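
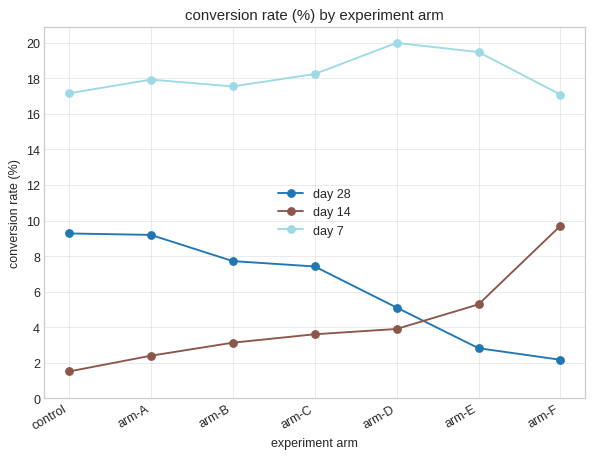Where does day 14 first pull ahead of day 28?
arm-D: day 14 ≈ 4 vs day 28 ≈ 6 (not yet); arm-E: day 14 ≈ 6 vs day 28 ≈ 2 (first crossover).

arm-E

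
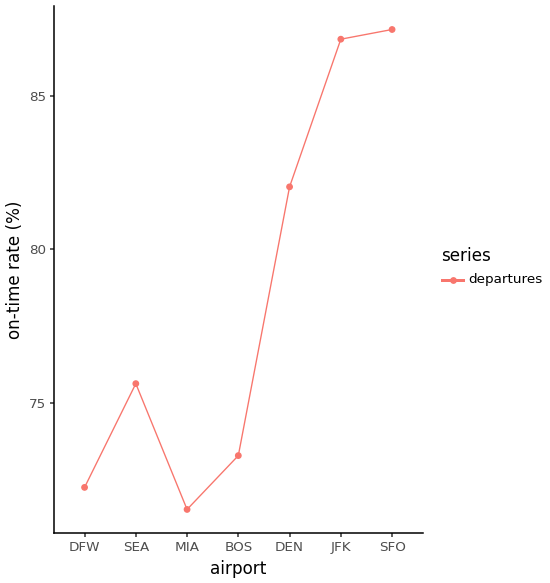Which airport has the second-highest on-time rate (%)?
Top 3: SFO ≈ 88, JFK ≈ 86, DEN ≈ 82.

JFK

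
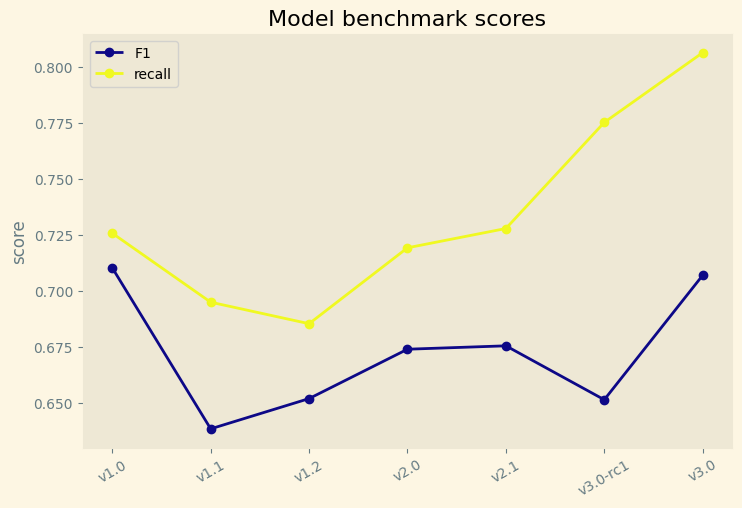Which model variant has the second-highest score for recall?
v3.0-rc1

Top 3 for recall: v3.0 ≈ 0.80, v3.0-rc1 ≈ 0.78, v2.1 ≈ 0.72.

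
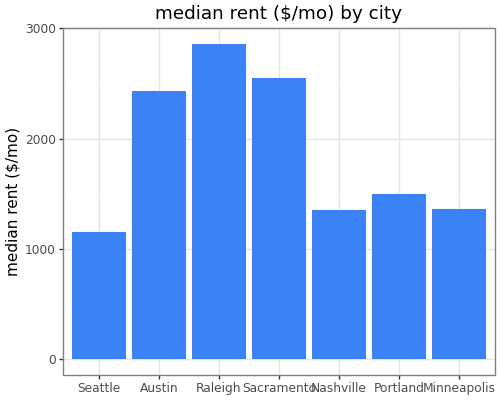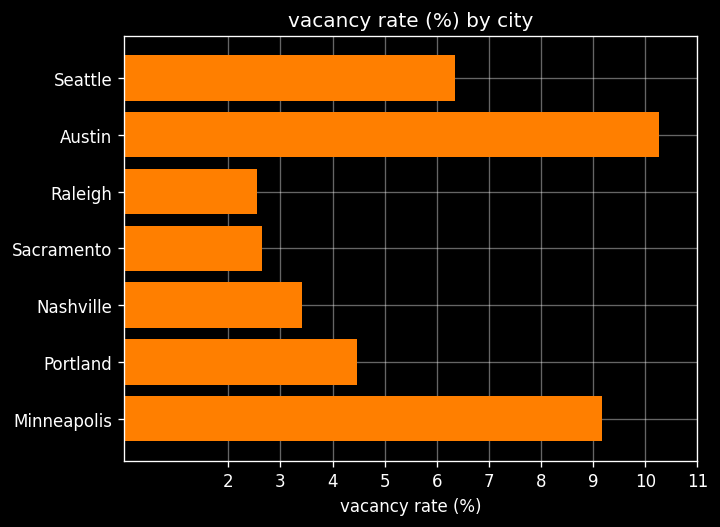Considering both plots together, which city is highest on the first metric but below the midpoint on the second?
Chart 2 median vacancy rate (%) ≈ 4; below-median cities: Raleigh, Sacramento, Nashville. Among those, Raleigh has the highest median rent ($/mo) (≈ 3000).

Raleigh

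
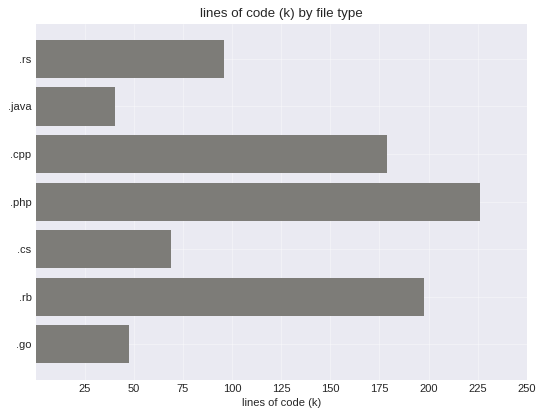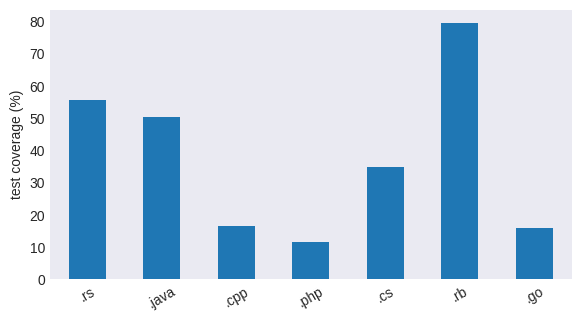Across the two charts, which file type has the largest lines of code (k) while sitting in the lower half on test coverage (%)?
Chart 2 median test coverage (%) ≈ 30; below-median file types: .cpp, .php, .go. Among those, .php has the highest lines of code (k) (≈ 225).

.php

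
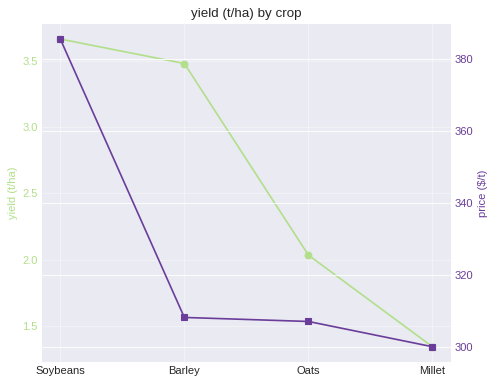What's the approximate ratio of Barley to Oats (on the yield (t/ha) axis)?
≈ 1.7×

Barley ≈ 3.4, Oats ≈ 2.0; 3.4/2.0 ≈ 1.7.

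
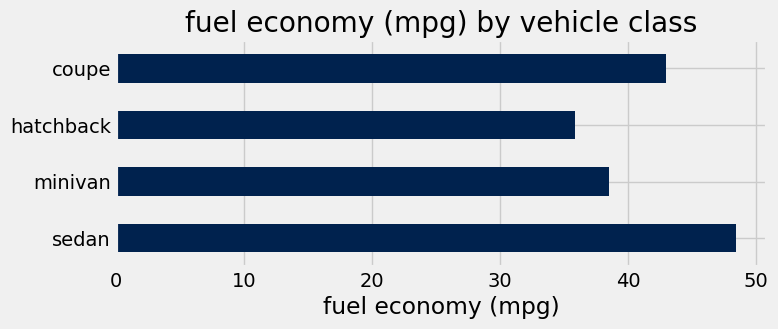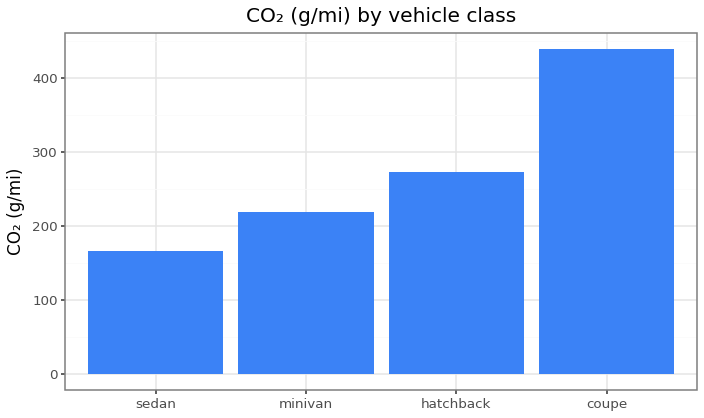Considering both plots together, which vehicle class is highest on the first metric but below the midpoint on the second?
sedan

Chart 2 median CO₂ (g/mi) ≈ 250; below-median vehicle classes: sedan, minivan. Among those, sedan has the highest fuel economy (mpg) (≈ 50).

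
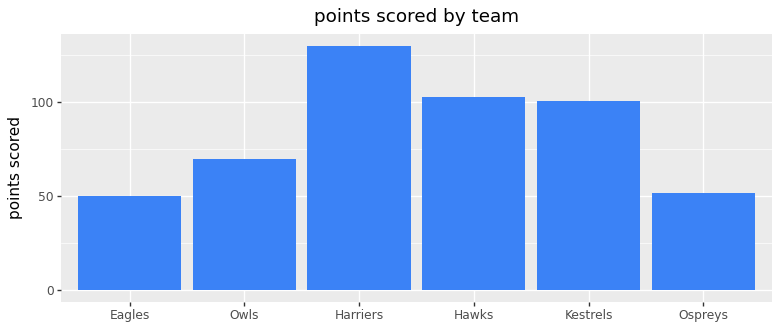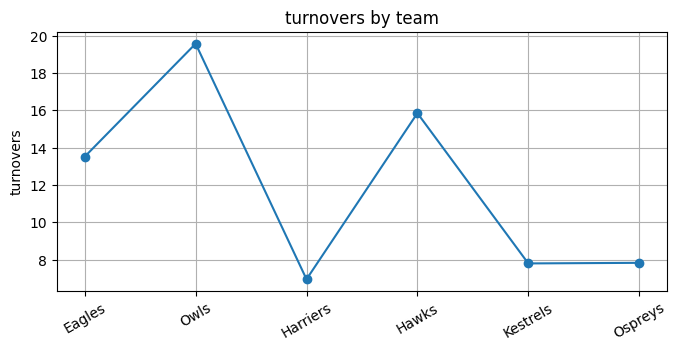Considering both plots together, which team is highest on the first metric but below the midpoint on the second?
Harriers

Chart 2 median turnovers ≈ 10; below-median teams: Harriers, Kestrels, Ospreys. Among those, Harriers has the highest points scored (≈ 120).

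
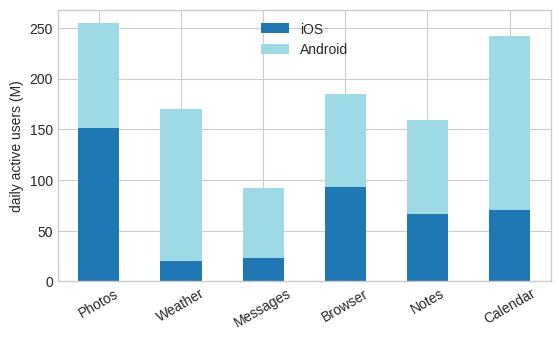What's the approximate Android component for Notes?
Android top ≈ 150, bottom ≈ 75; segment ≈ 75.

≈ 75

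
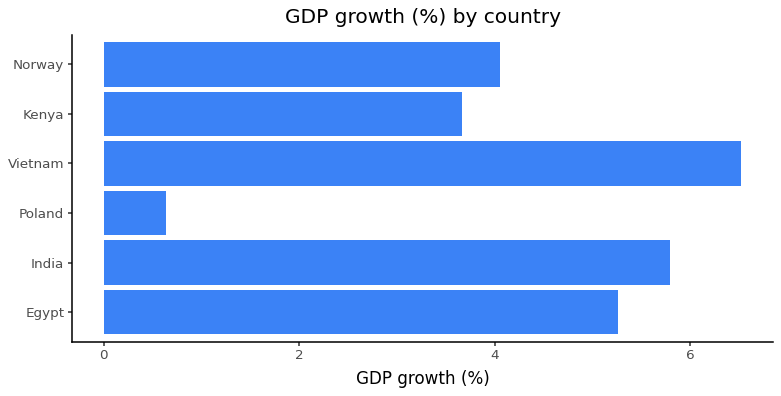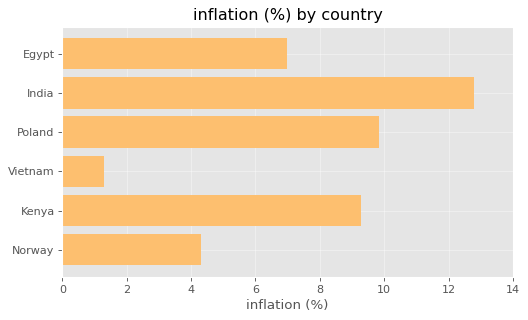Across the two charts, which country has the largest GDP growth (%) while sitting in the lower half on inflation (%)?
Chart 2 median inflation (%) ≈ 8; below-median countries: Egypt, Vietnam, Norway. Among those, Vietnam has the highest GDP growth (%) (≈ 7).

Vietnam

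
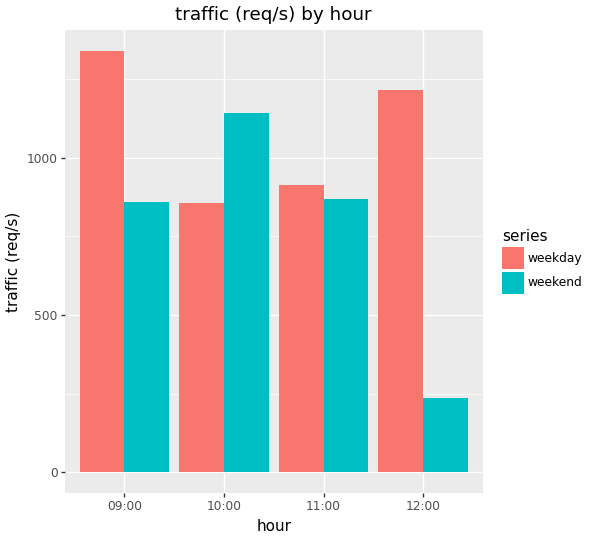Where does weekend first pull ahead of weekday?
09:00: weekend ≈ 800 vs weekday ≈ 1400 (not yet); 10:00: weekend ≈ 1200 vs weekday ≈ 800 (first crossover).

10:00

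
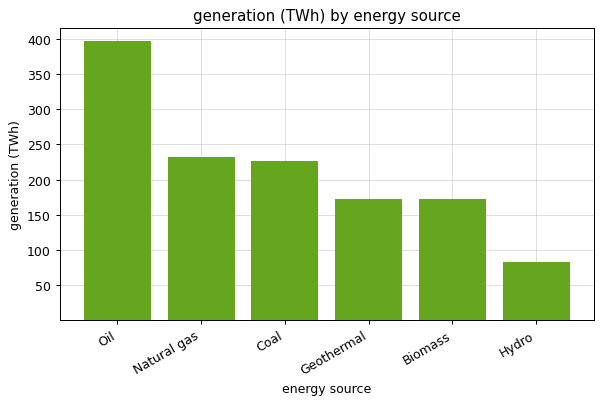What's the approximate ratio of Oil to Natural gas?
Oil ≈ 400, Natural gas ≈ 250; 400/250 ≈ 1.6.

≈ 1.6×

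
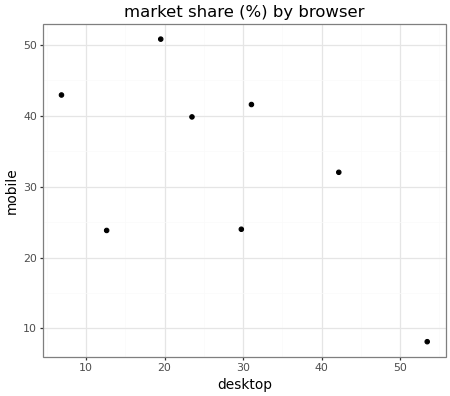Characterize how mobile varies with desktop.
Points are negatively correlated; moderate (|r| ≈ 0.6).

negative, moderate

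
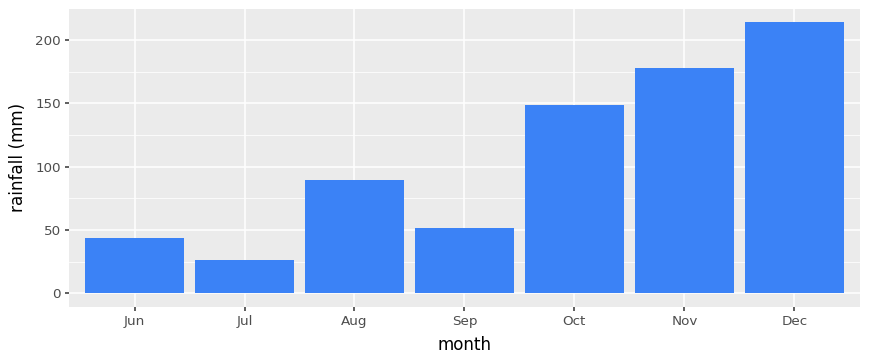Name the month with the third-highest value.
Top 4: Dec ≈ 220, Nov ≈ 180, Oct ≈ 140, Aug ≈ 80.

Oct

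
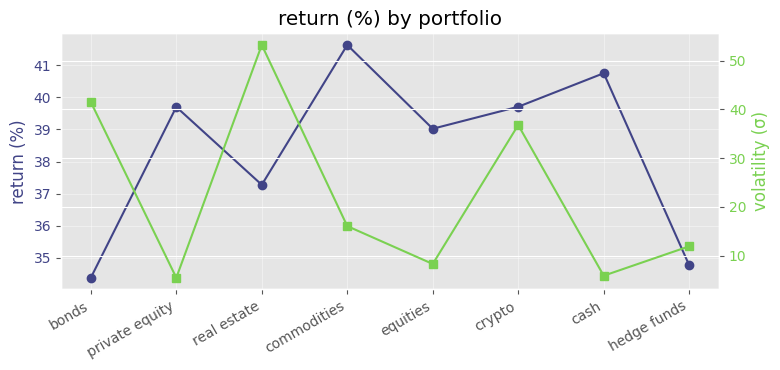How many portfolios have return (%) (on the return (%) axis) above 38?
Above 38: private equity, commodities, equities, crypto, cash.

5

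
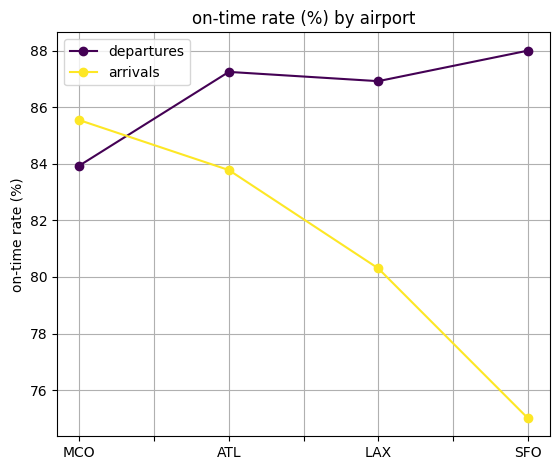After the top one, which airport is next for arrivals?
Top 3 for arrivals: MCO ≈ 86, ATL ≈ 84, LAX ≈ 80.

ATL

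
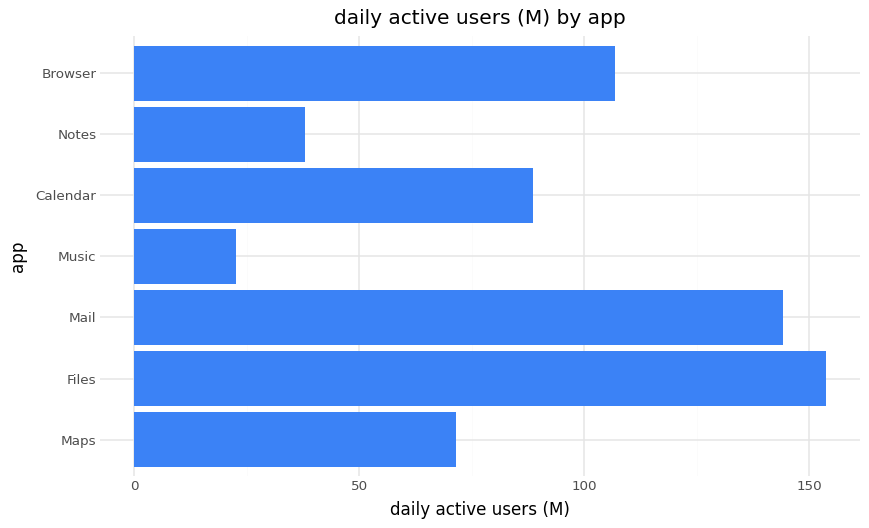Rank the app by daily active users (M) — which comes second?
Top 3: Files ≈ 160, Mail ≈ 140, Browser ≈ 100.

Mail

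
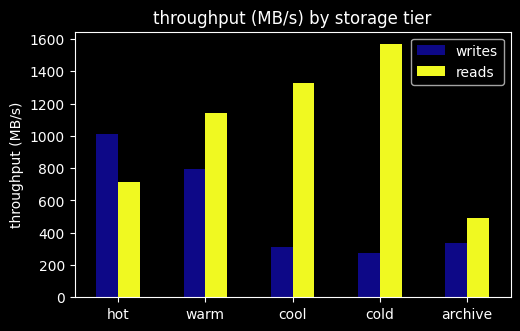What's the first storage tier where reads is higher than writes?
hot: reads ≈ 800 vs writes ≈ 1000 (not yet); warm: reads ≈ 1200 vs writes ≈ 800 (first crossover).

warm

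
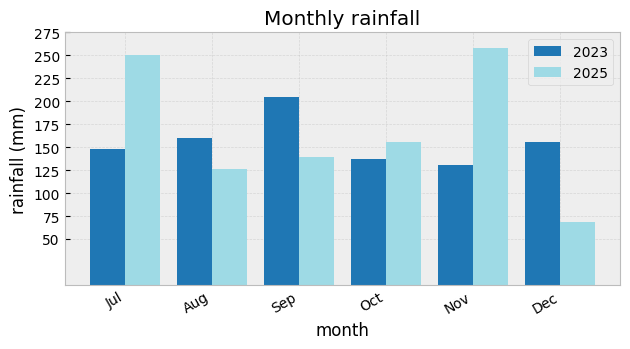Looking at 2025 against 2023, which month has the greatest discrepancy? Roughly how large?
Nov, ≈ 125 mm

Nov: 2025 ≈ 250, 2023 ≈ 125 → gap ≈ 125. Next-largest (Jul) is only ≈ 100.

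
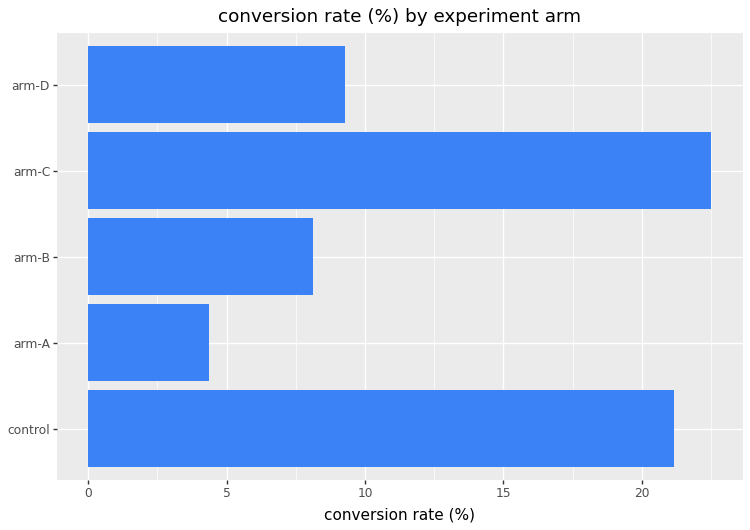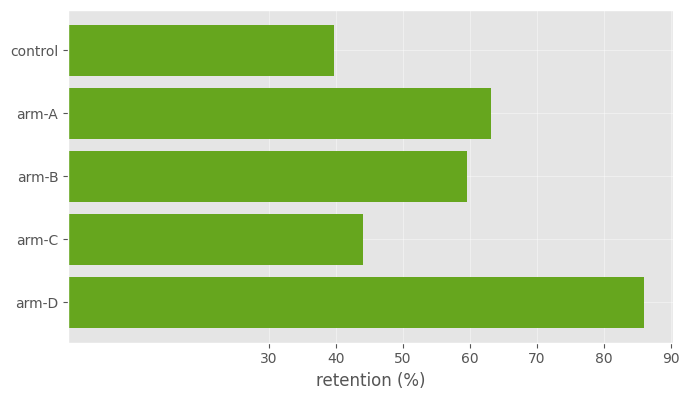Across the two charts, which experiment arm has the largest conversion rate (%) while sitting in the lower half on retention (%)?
arm-C

Chart 2 median retention (%) ≈ 60; below-median experiment arms: control, arm-C. Among those, arm-C has the highest conversion rate (%) (≈ 25).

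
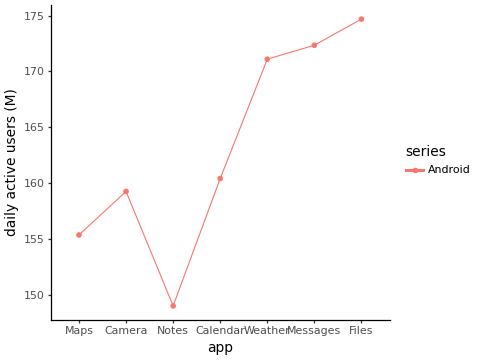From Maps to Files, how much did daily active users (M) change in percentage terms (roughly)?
Maps ≈ 155, Files ≈ 175; (175 − 155) / 155 ≈ +12.9%.

≈ +12.9%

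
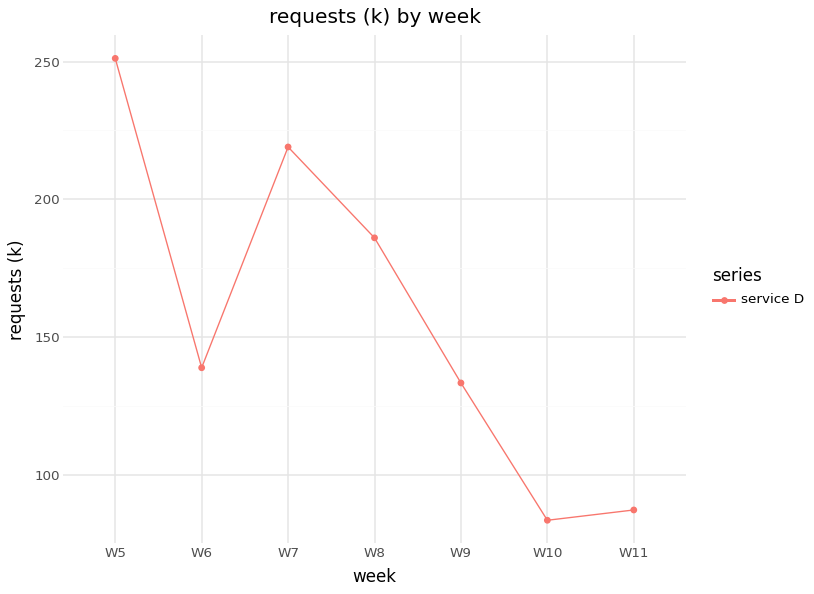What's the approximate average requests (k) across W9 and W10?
(140 + 80) / 2 ≈ 110.

≈ 110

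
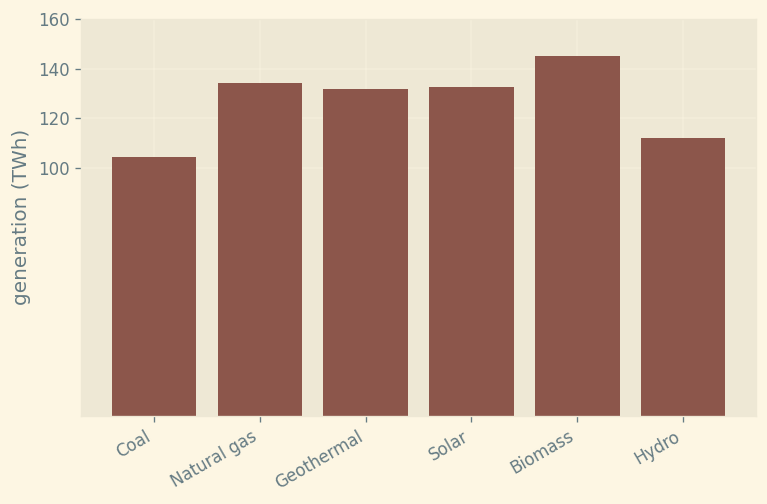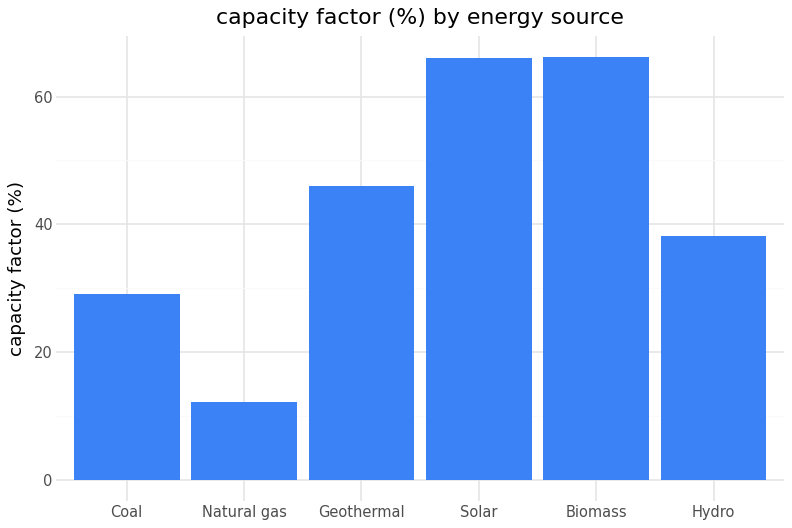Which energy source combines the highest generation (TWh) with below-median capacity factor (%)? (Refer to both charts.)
Chart 2 median capacity factor (%) ≈ 40; below-median energy sources: Coal, Natural gas, Hydro. Among those, Natural gas has the highest generation (TWh) (≈ 140).

Natural gas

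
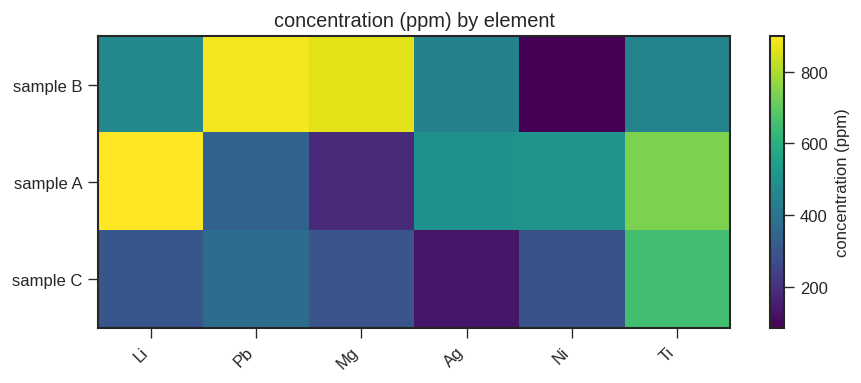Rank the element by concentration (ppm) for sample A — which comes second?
Top 3 for sample A: Li ≈ 900, Ti ≈ 700, Ni ≈ 500.

Ti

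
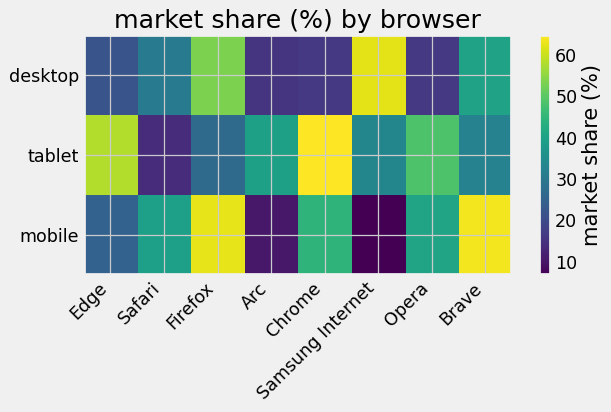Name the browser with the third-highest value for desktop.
Brave

Top 4 for desktop: Samsung Internet ≈ 60, Firefox ≈ 55, Brave ≈ 40, Safari ≈ 30.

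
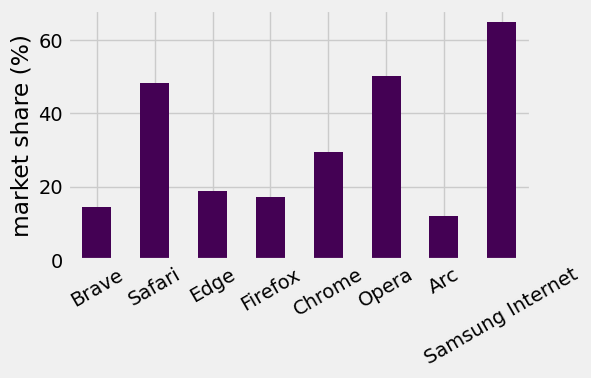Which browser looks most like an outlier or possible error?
Samsung Internet ≈ 60; the rest sit between ≈ 10 and ≈ 50.

Samsung Internet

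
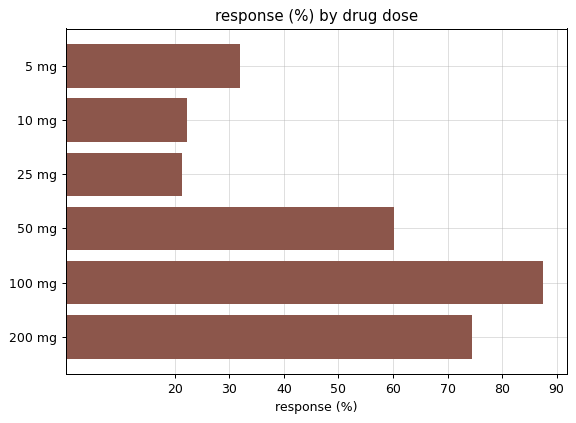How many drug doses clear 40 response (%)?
Above 40: 50 mg, 100 mg, 200 mg.

3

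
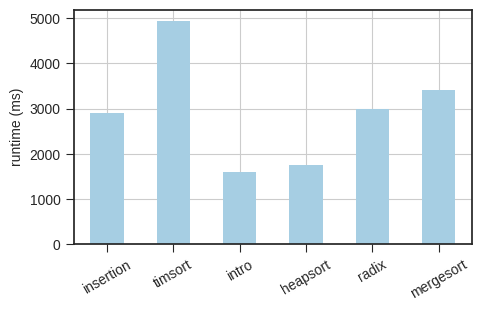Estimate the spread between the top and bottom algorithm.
Max timsort ≈ 5000, min intro ≈ 1500; range ≈ 3500.

≈ 3500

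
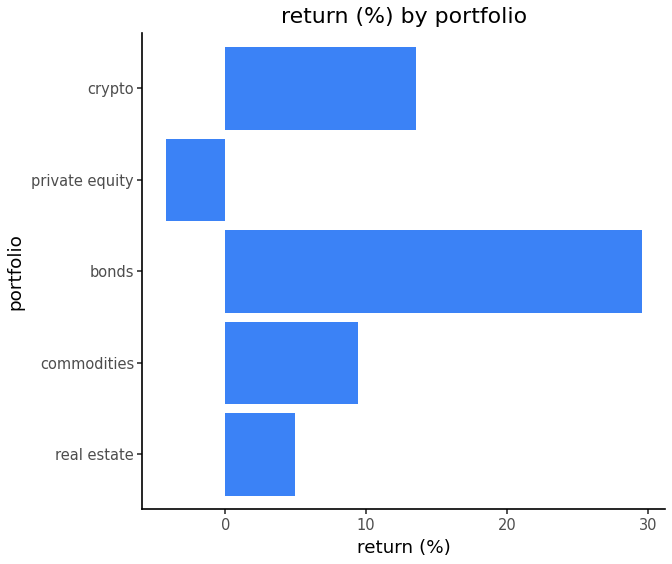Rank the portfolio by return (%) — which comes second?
crypto

Top 3: bonds ≈ 30, crypto ≈ 15, commodities ≈ 10.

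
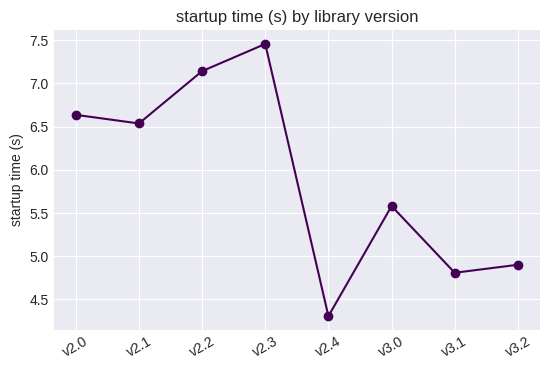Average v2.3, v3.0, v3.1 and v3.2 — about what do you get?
≈ 5.75

(7.5 + 5.5 + 5.0 + 5.0) / 4 ≈ 5.75.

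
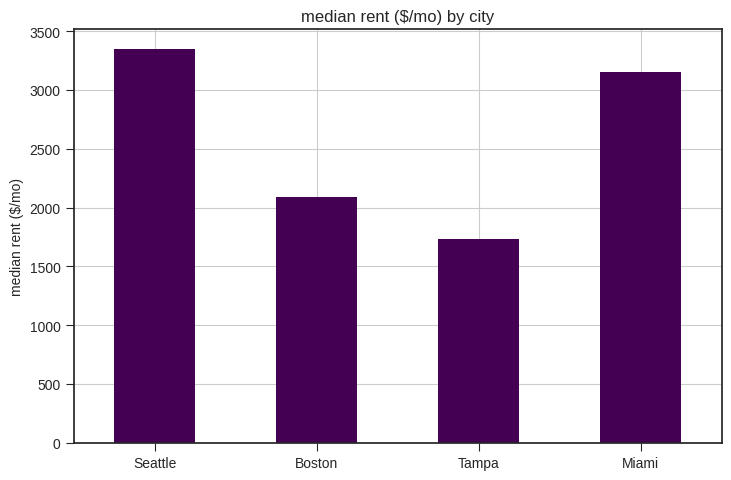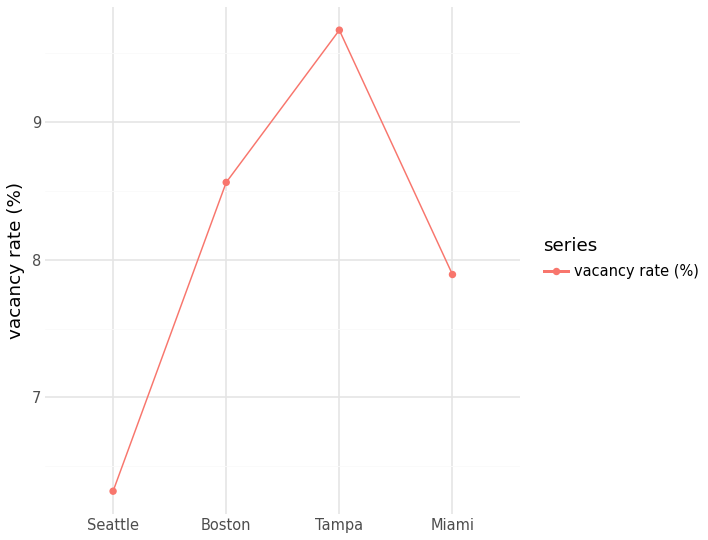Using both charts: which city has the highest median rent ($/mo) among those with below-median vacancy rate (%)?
Chart 2 median vacancy rate (%) ≈ 8; below-median cities: Seattle, Miami. Among those, Seattle has the highest median rent ($/mo) (≈ 3500).

Seattle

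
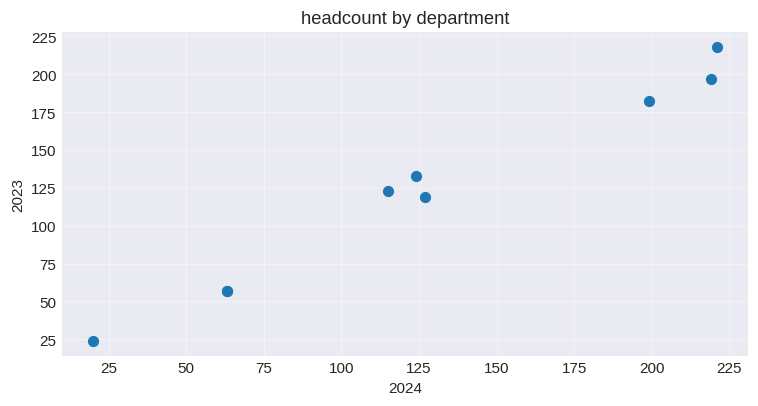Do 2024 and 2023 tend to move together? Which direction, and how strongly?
positive, strong

Points are positively correlated; strong (|r| ≈ 1.0).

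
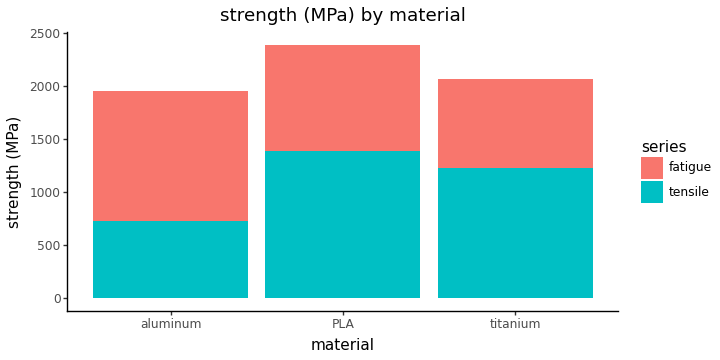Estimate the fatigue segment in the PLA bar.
fatigue top ≈ 2400, bottom ≈ 1400; segment ≈ 1000.

≈ 1000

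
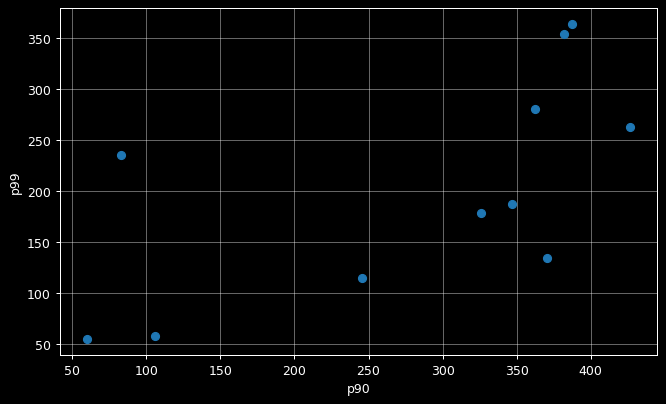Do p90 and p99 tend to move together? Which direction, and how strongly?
positive, moderate

Points are positively correlated; moderate (|r| ≈ 0.6).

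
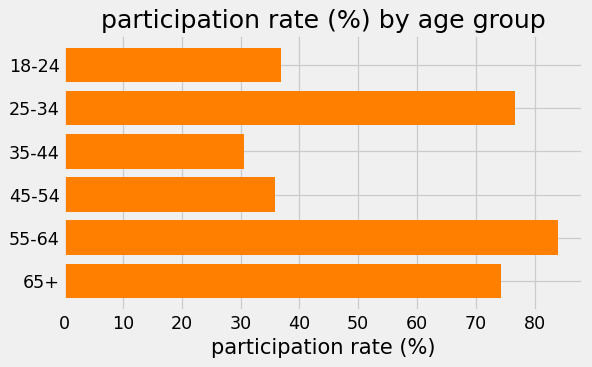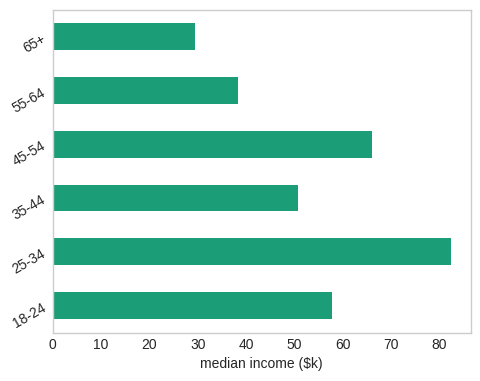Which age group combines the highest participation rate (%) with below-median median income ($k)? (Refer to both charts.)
Chart 2 median median income ($k) ≈ 50; below-median age groups: 35-44, 55-64, 65+. Among those, 55-64 has the highest participation rate (%) (≈ 80).

55-64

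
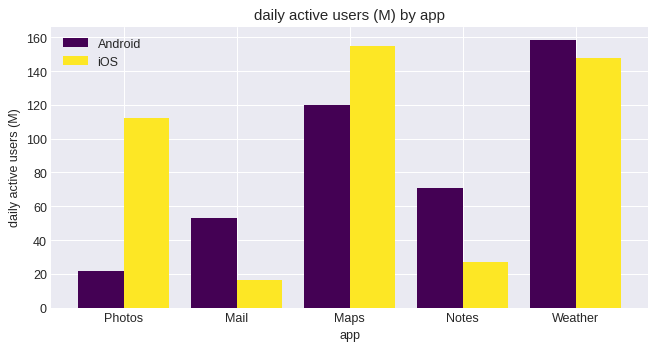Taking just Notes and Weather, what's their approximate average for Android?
≈ 120

(80 + 160) / 2 ≈ 120.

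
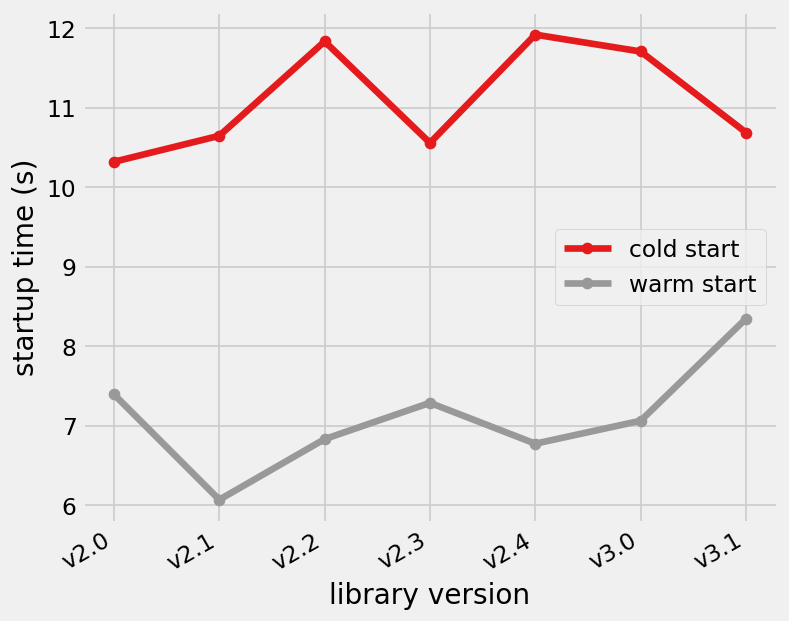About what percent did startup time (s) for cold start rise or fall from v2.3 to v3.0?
≈ +9.5%

v2.3 ≈ 10.5, v3.0 ≈ 11.5; (11.5 − 10.5) / 10.5 ≈ +9.5%.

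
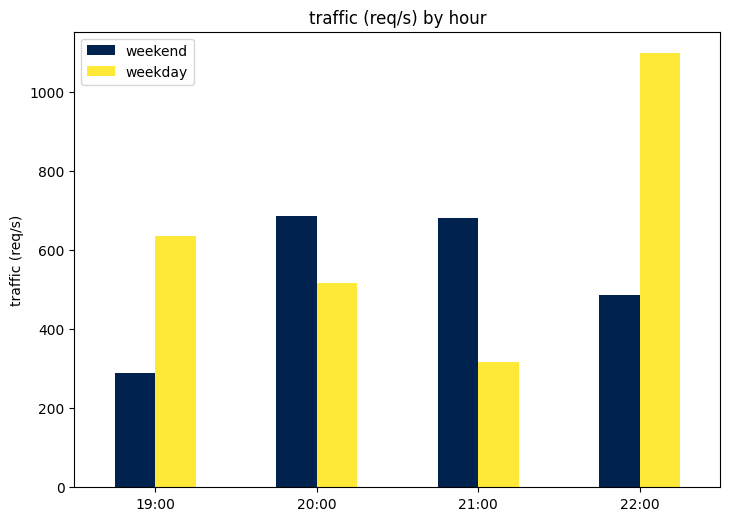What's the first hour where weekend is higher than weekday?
19:00: weekend ≈ 300 vs weekday ≈ 600 (not yet); 20:00: weekend ≈ 700 vs weekday ≈ 500 (first crossover).

20:00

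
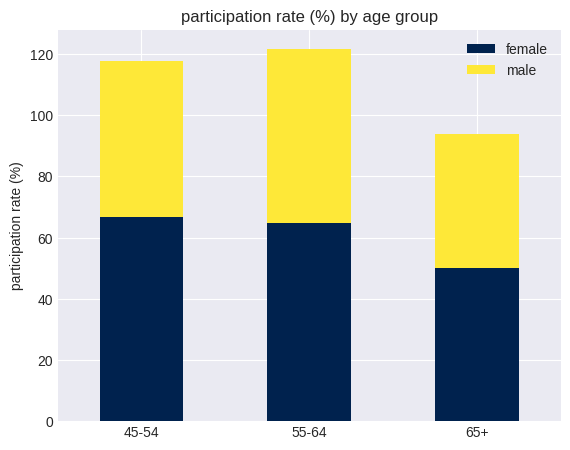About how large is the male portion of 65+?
≈ 40

male top ≈ 100, bottom ≈ 60; segment ≈ 40.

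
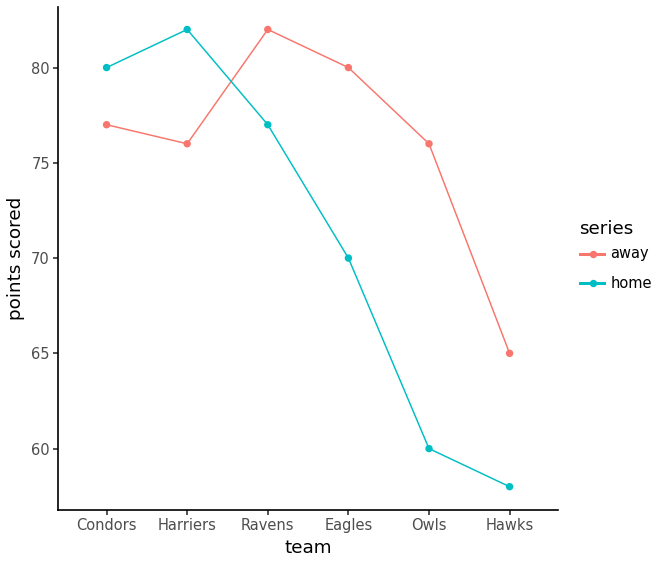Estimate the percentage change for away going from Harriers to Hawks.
Harriers ≈ 76, Hawks ≈ 64; (64 − 76) / 76 ≈ -15.8%.

≈ -15.8%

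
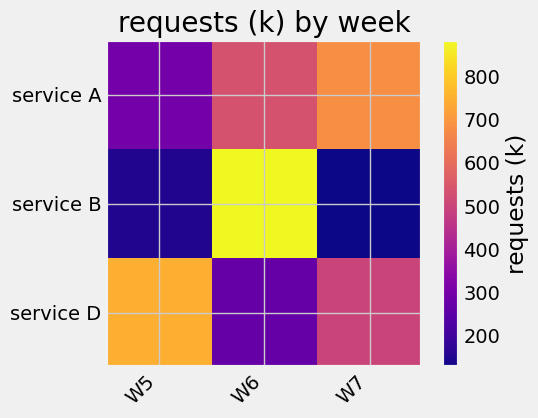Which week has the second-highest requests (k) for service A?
W6

Top 3 for service A: W7 ≈ 700, W6 ≈ 500, W5 ≈ 300.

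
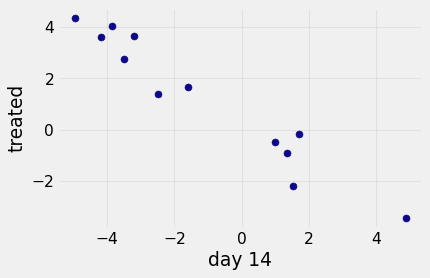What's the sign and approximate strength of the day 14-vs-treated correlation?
Points are negatively correlated; strong (|r| ≈ 1.0).

negative, strong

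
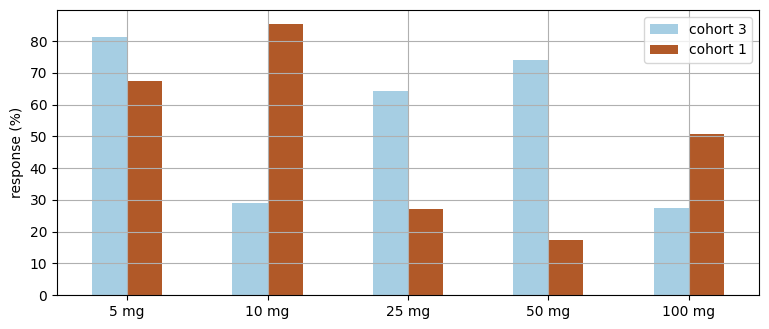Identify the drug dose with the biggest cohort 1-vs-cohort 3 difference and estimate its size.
10 mg, ≈ 60 %

10 mg: cohort 1 ≈ 90, cohort 3 ≈ 30 → gap ≈ 60. Next-largest (50 mg) is only ≈ 50.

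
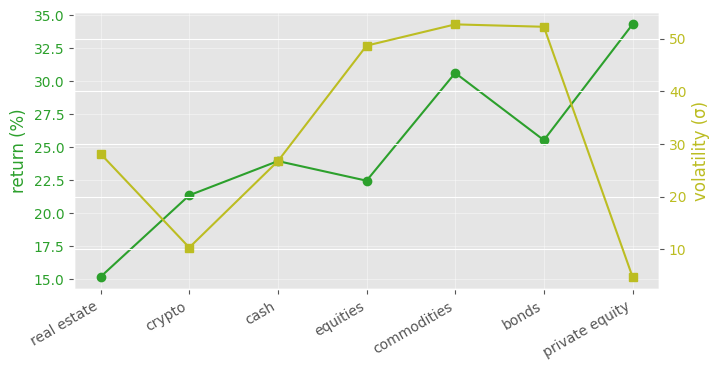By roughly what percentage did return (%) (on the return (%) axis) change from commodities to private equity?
≈ +13.3%

commodities ≈ 30, private equity ≈ 34; (34 − 30) / 30 ≈ +13.3%.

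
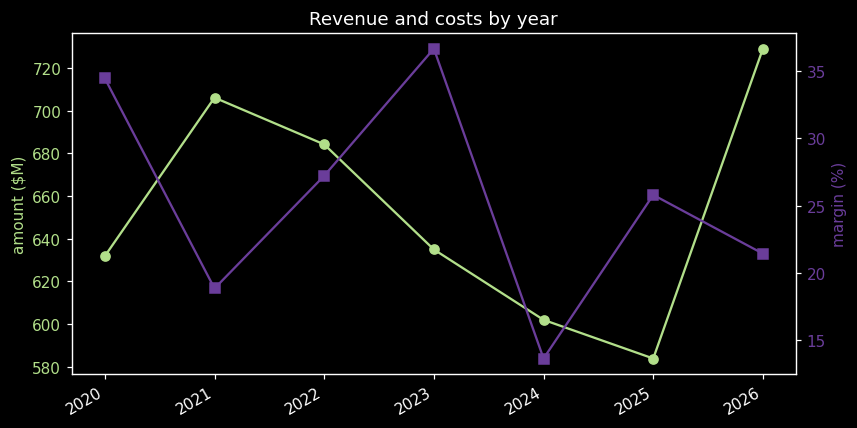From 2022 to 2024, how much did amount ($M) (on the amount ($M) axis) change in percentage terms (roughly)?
2022 ≈ 680, 2024 ≈ 600; (600 − 680) / 680 ≈ -11.8%.

≈ -11.8%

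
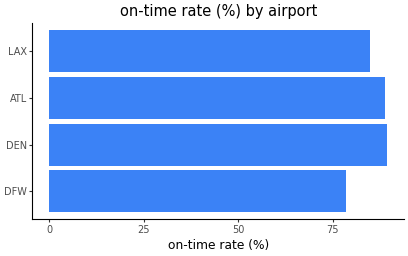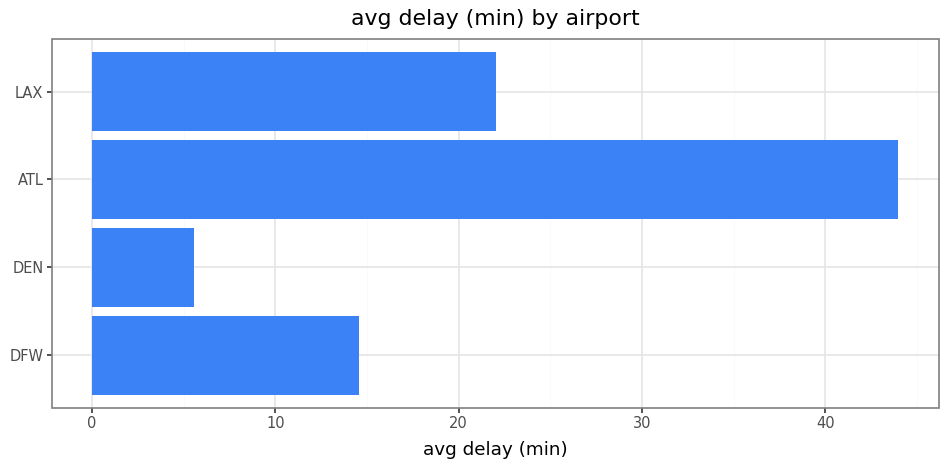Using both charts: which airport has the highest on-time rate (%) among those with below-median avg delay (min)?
Chart 2 median avg delay (min) ≈ 20; below-median airports: DFW, DEN. Among those, DEN has the highest on-time rate (%) (≈ 90).

DEN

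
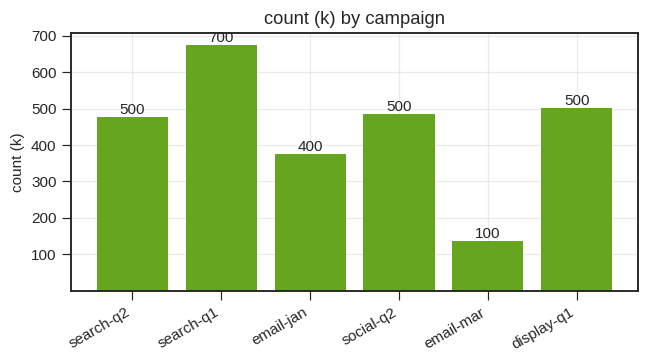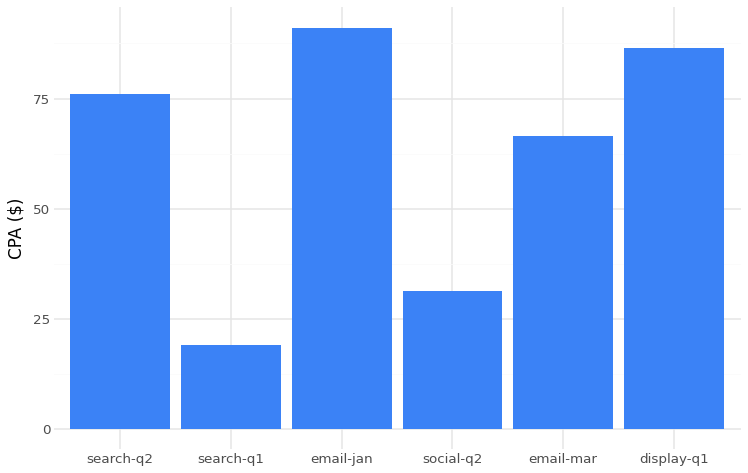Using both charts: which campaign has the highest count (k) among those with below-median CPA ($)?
Chart 2 median CPA ($) ≈ 70; below-median campaigns: search-q1, social-q2, email-mar. Among those, search-q1 has the highest count (k) (≈ 700).

search-q1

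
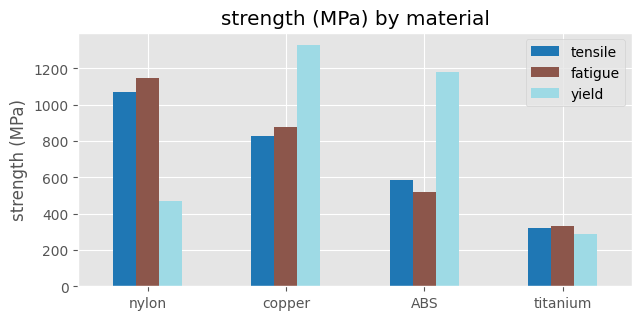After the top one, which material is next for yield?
Top 3 for yield: copper ≈ 1400, ABS ≈ 1200, nylon ≈ 400.

ABS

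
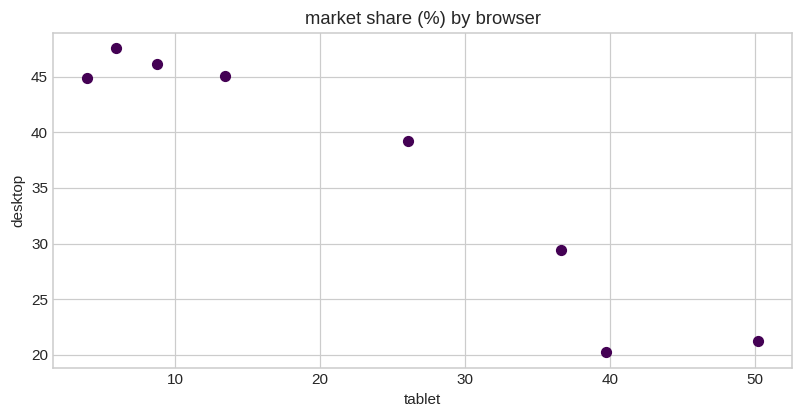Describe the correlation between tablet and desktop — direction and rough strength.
Points are negatively correlated; strong (|r| ≈ 1.0).

negative, strong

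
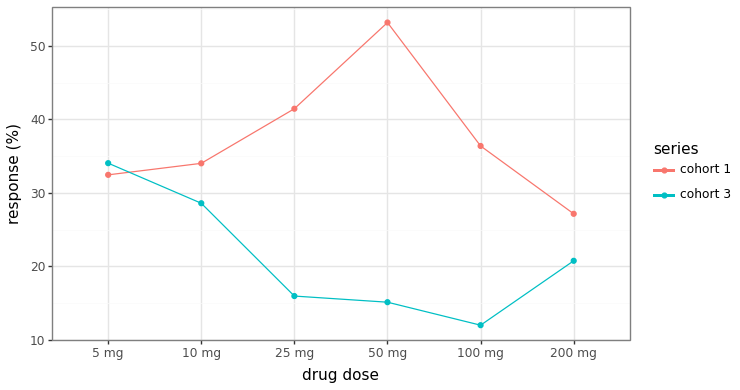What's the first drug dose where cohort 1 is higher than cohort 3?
5 mg: cohort 1 ≈ 30 vs cohort 3 ≈ 35 (not yet); 10 mg: cohort 1 ≈ 35 vs cohort 3 ≈ 30 (first crossover).

10 mg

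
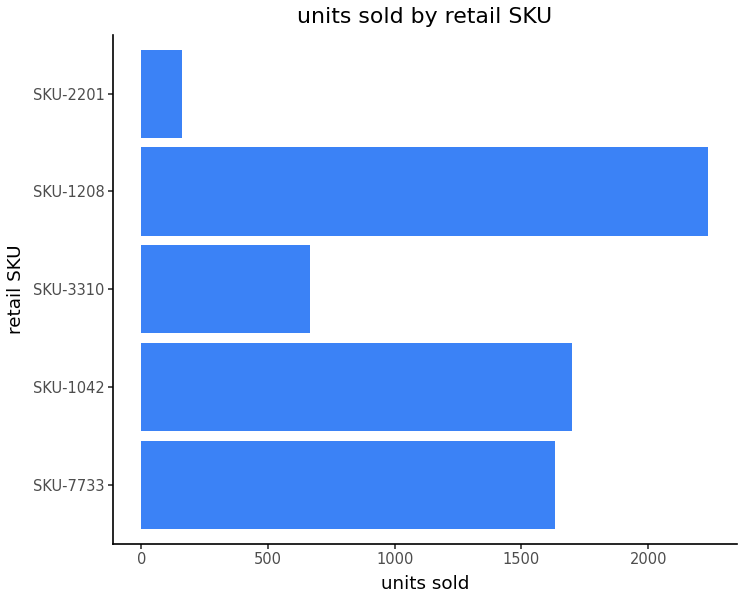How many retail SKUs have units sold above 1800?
1

Above 1800: SKU-1208.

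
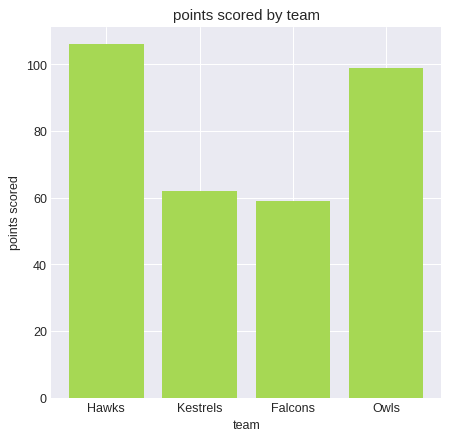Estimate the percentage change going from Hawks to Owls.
Hawks ≈ 110, Owls ≈ 100; (100 − 110) / 110 ≈ -9.1%.

≈ -9.1%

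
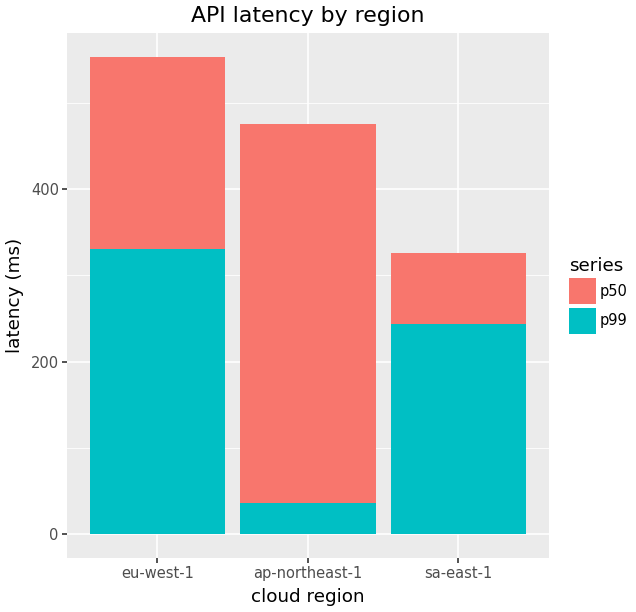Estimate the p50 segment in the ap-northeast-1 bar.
≈ 400

p50 top ≈ 450, bottom ≈ 50; segment ≈ 400.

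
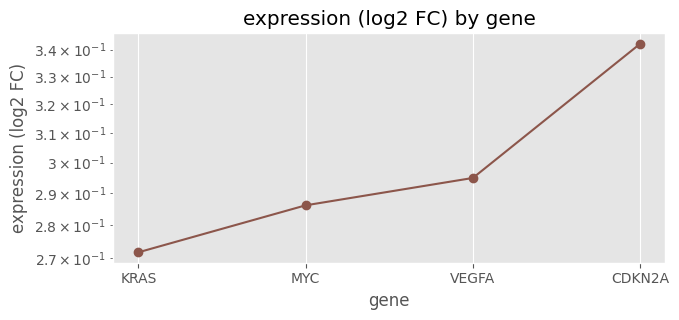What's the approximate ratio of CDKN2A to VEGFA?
CDKN2A ≈ 0.34, VEGFA ≈ 0.29; 0.34/0.29 ≈ 1.17.

≈ 1.17×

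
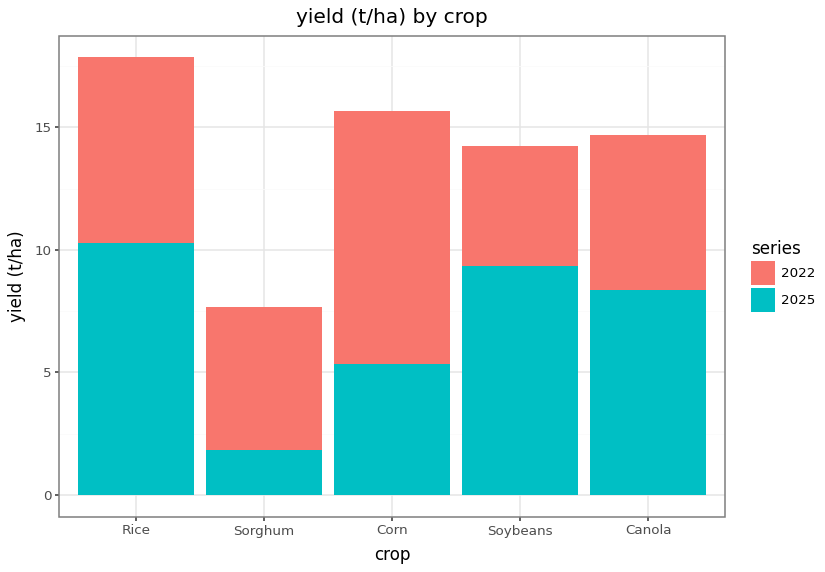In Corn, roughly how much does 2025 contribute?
2025 top ≈ 6, bottom ≈ 0; segment ≈ 6.

≈ 6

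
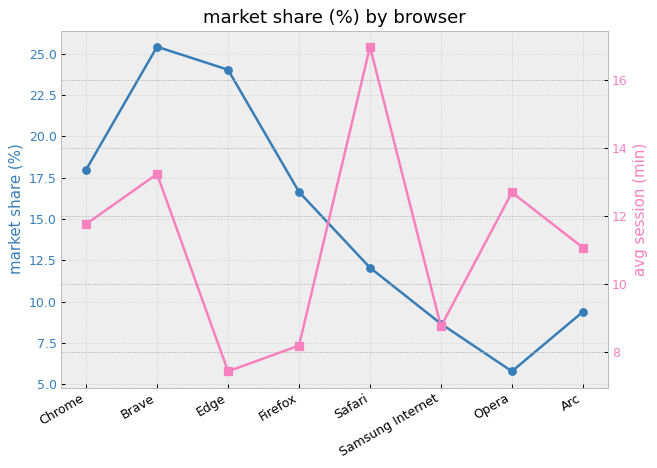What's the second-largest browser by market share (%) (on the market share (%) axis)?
Edge

Top 3 (on the market share (%) axis): Brave ≈ 26, Edge ≈ 24, Chrome ≈ 18.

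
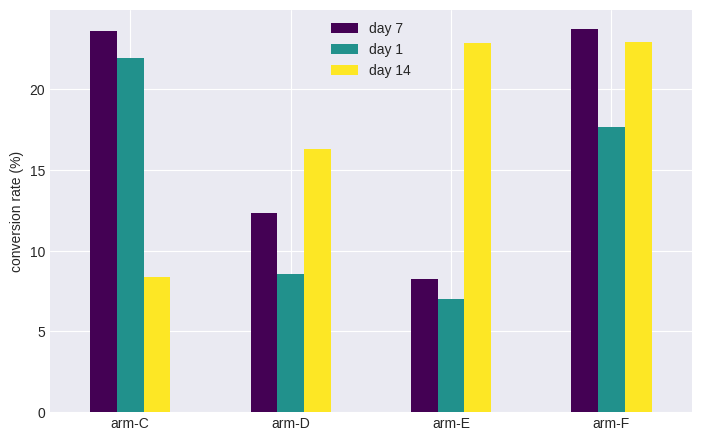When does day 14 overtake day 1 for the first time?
arm-C: day 14 ≈ 8 vs day 1 ≈ 22 (not yet); arm-D: day 14 ≈ 16 vs day 1 ≈ 8 (first crossover).

arm-D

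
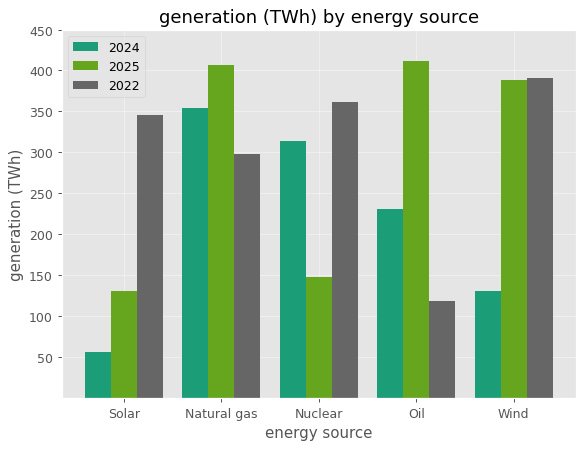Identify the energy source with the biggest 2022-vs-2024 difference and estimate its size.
Solar: 2022 ≈ 350, 2024 ≈ 50 → gap ≈ 300. Next-largest (Wind) is only ≈ 250.

Solar, ≈ 300 TWh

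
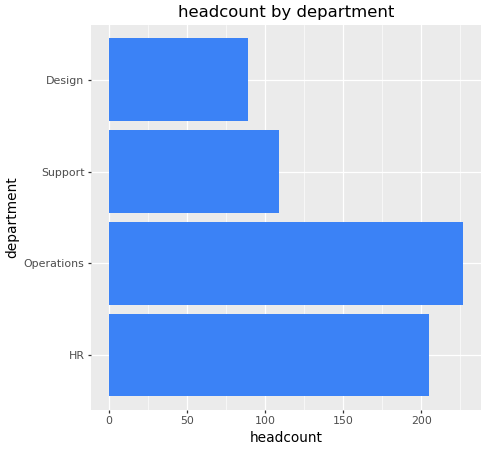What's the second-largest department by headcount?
Top 3: Operations ≈ 220, HR ≈ 200, Support ≈ 100.

HR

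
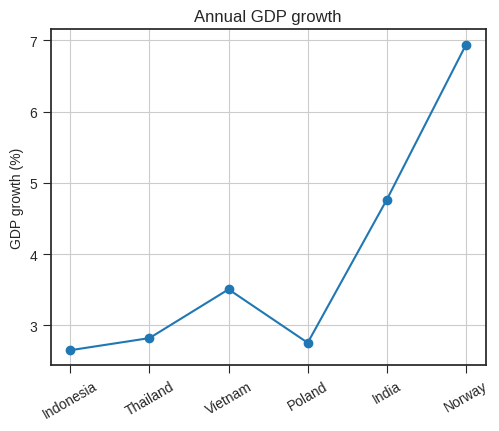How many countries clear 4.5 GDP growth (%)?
Above 4.5: India, Norway.

2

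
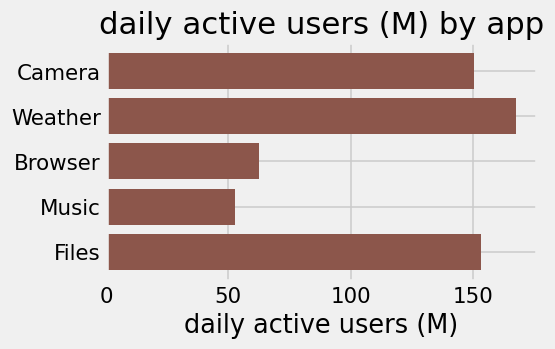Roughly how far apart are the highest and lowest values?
≈ 100

Max Weather ≈ 160, min Music ≈ 60; range ≈ 100.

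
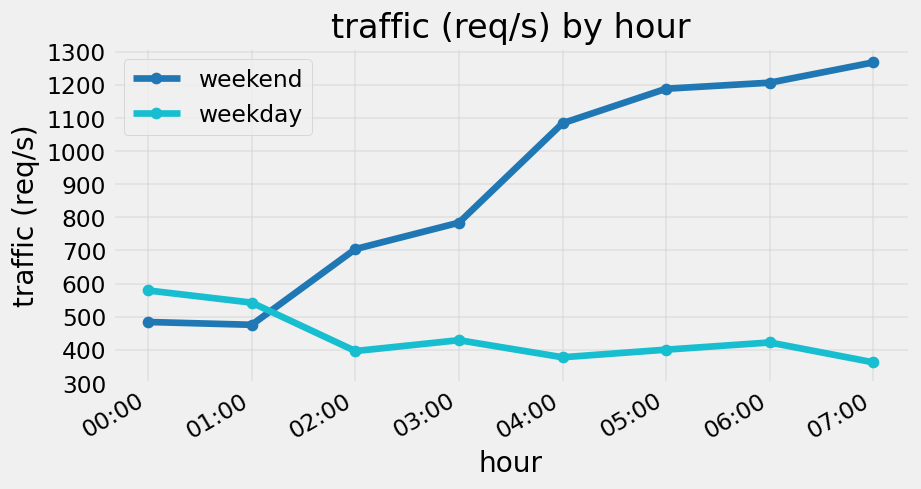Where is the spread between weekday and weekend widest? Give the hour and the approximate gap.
07:00, ≈ 900 req/s

07:00: weekday ≈ 400, weekend ≈ 1300 → gap ≈ 900. Next-largest (05:00) is only ≈ 800.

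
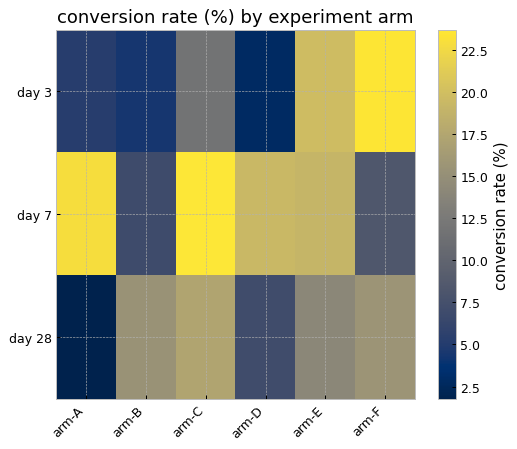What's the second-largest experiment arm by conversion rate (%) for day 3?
arm-E

Top 3 for day 3: arm-F ≈ 24, arm-E ≈ 20, arm-C ≈ 12.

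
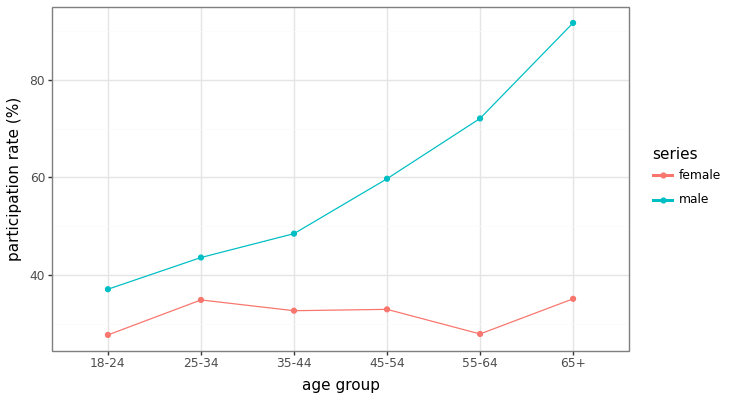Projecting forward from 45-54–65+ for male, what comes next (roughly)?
Last three: 60, 70, 90 → slope ≈ 15/step → next ≈ 105.

≈ 105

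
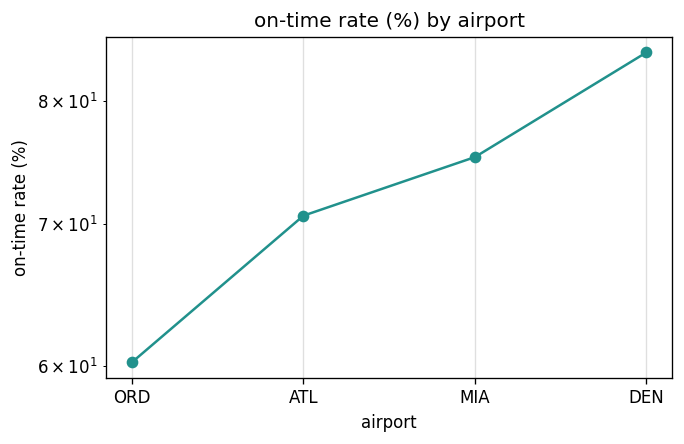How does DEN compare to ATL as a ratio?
≈ 1.21×

DEN ≈ 85, ATL ≈ 70; 85/70 ≈ 1.21.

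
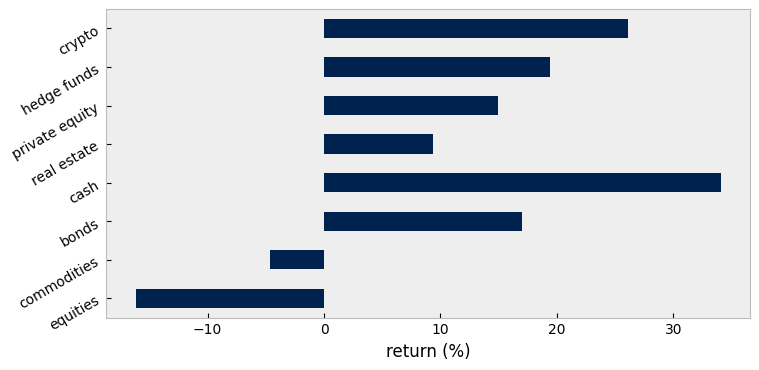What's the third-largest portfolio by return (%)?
Top 4: cash ≈ 35, crypto ≈ 25, hedge funds ≈ 20, bonds ≈ 15.

hedge funds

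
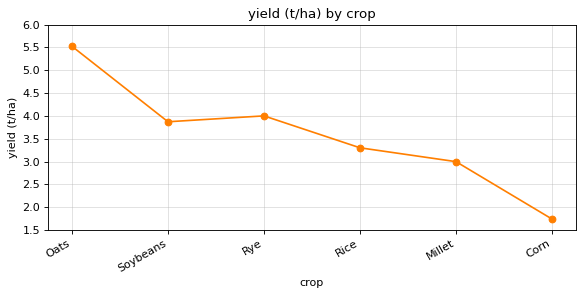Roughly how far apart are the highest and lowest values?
≈ 4.0

Max Oats ≈ 5.5, min Corn ≈ 1.5; range ≈ 4.0.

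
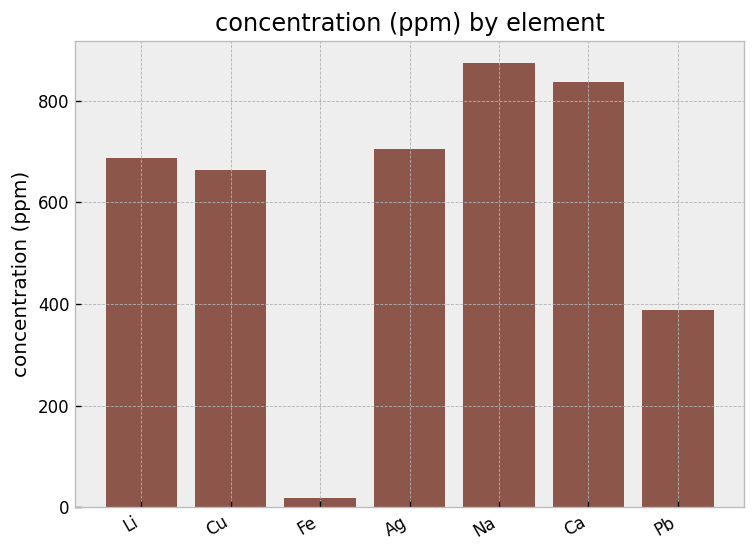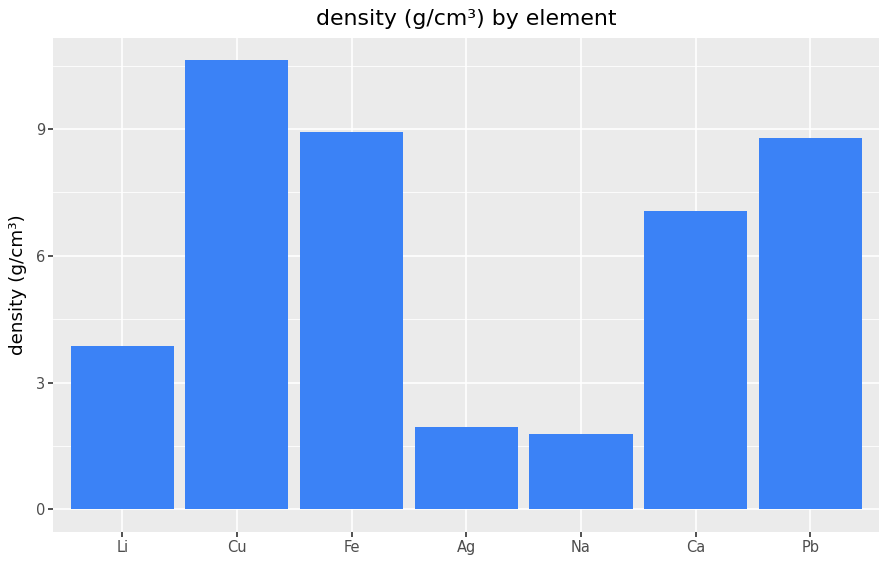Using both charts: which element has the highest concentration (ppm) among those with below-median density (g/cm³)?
Chart 2 median density (g/cm³) ≈ 7; below-median elements: Li, Ag, Na. Among those, Na has the highest concentration (ppm) (≈ 900).

Na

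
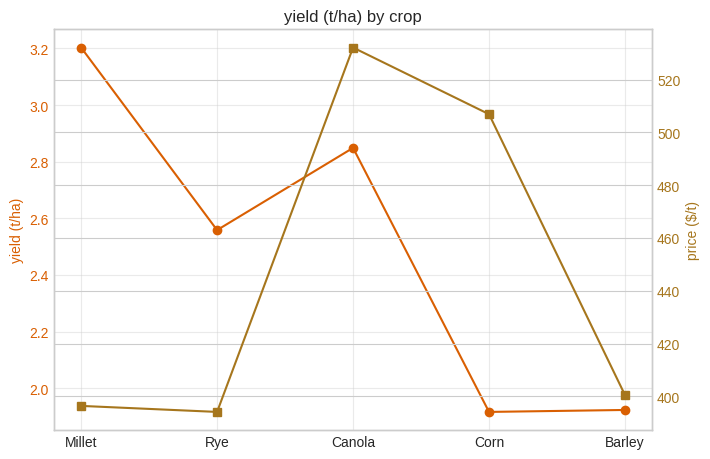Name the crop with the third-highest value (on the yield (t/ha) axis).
Top 4 (on the yield (t/ha) axis): Millet ≈ 3.2, Canola ≈ 2.8, Rye ≈ 2.6, Barley ≈ 2.0.

Rye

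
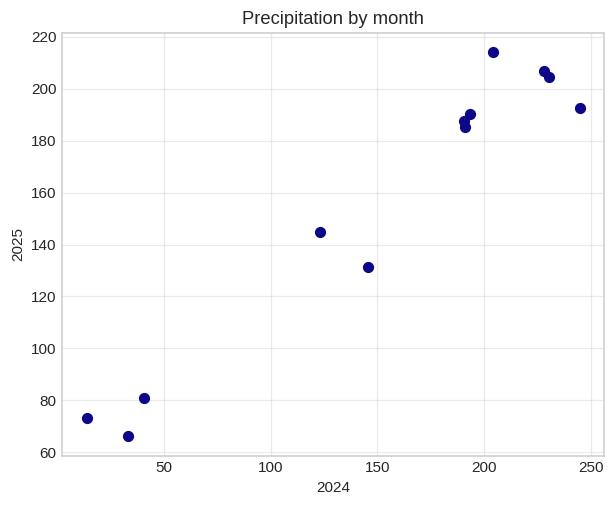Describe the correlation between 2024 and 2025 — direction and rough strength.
Points are positively correlated; strong (|r| ≈ 1.0).

positive, strong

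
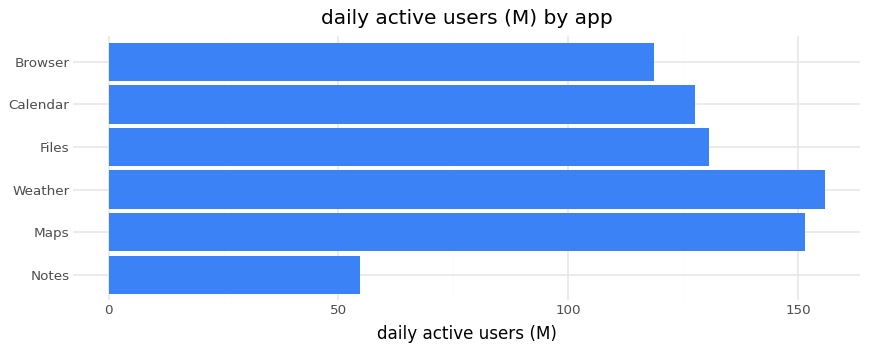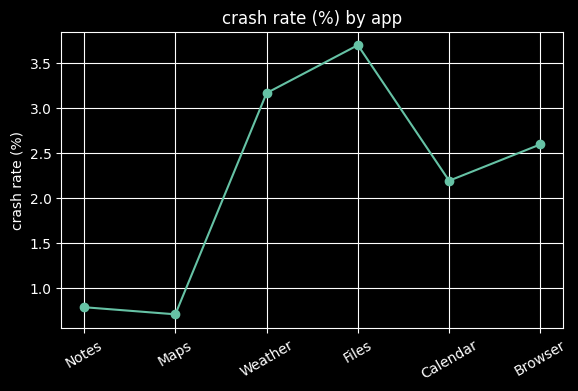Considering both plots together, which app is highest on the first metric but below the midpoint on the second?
Chart 2 median crash rate (%) ≈ 2.5; below-median apps: Notes, Maps, Calendar. Among those, Maps has the highest daily active users (M) (≈ 160).

Maps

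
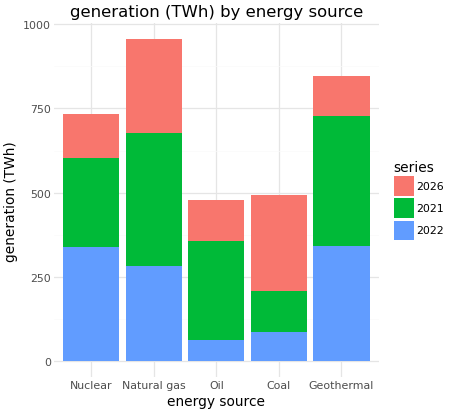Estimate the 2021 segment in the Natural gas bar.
2021 top ≈ 700, bottom ≈ 300; segment ≈ 400.

≈ 400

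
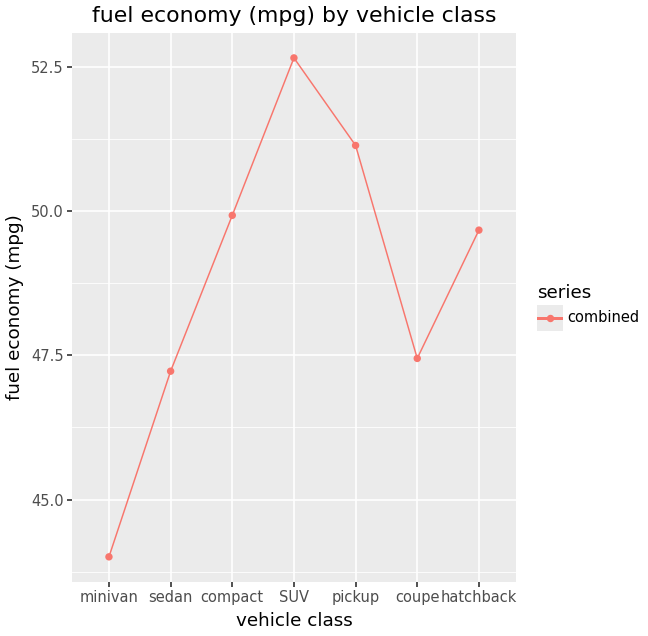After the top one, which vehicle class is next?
pickup

Top 3: SUV ≈ 53, pickup ≈ 51, compact ≈ 50.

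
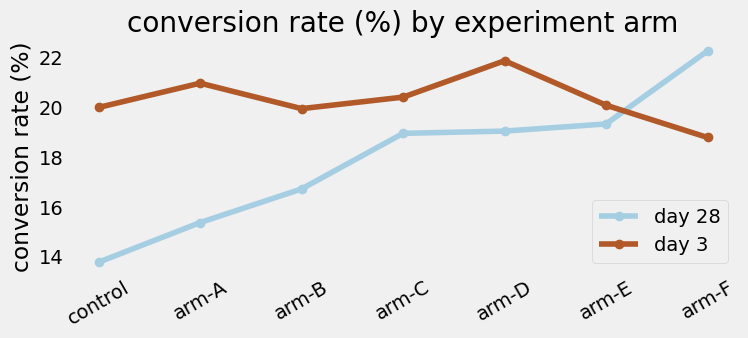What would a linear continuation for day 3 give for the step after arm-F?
Last three: 22, 20, 19 → slope ≈ -1.5/step → next ≈ 17.5.

≈ 17.5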